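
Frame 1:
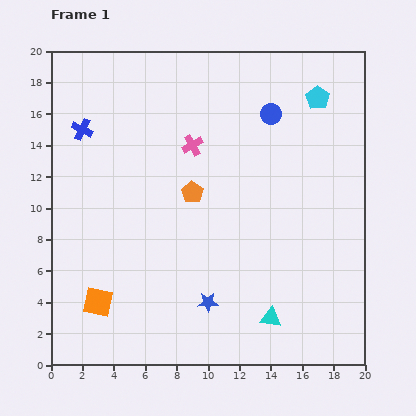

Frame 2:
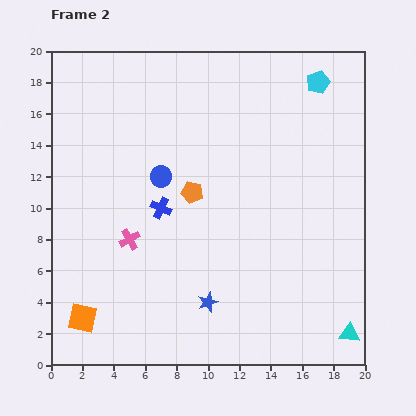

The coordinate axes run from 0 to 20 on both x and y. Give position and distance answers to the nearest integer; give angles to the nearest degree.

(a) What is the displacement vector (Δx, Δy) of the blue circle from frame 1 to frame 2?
(-7, -4)

The blue circle was at (14, 16) in frame 1 and (7, 12) in frame 2.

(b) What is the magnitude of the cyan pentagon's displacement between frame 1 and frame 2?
1

The cyan pentagon moved from (17, 17) to (17, 18), a distance of √(0² + 1²) ≈ 1.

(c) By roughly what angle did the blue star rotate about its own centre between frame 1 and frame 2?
18° counter-clockwise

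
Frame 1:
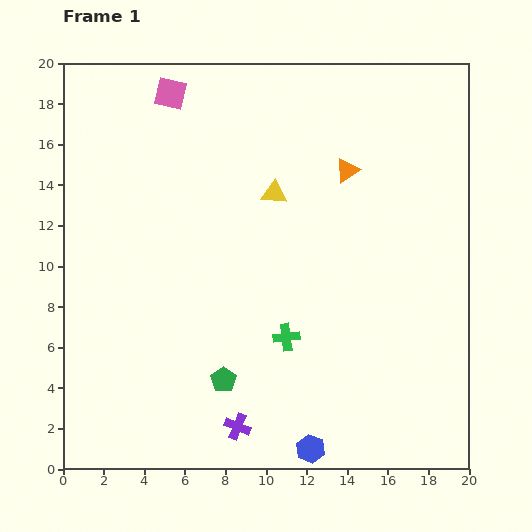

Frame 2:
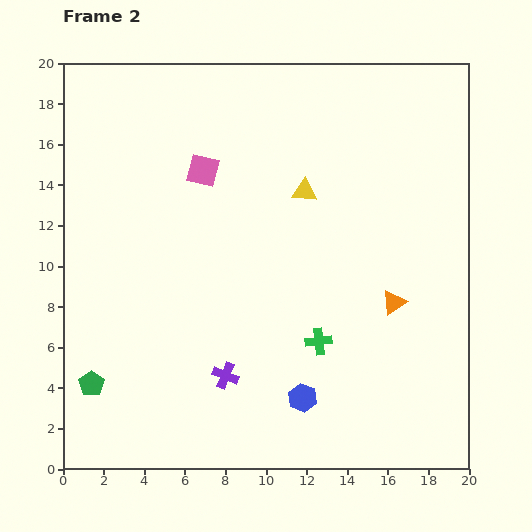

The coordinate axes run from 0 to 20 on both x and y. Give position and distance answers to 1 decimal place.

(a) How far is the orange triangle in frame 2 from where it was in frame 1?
6.9

The orange triangle moved from (14.0, 14.7) to (16.3, 8.2), a distance of √(2.3² + 6.5²) ≈ 6.9.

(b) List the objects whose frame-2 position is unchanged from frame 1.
none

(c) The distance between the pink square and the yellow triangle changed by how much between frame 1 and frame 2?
-2.0

Distance in frame 1: 7.1. Distance in frame 2: 5.1.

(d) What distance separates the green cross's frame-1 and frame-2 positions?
1.6

The green cross moved from (11.0, 6.5) to (12.6, 6.3), a distance of √(1.6² + 0.2²) ≈ 1.6.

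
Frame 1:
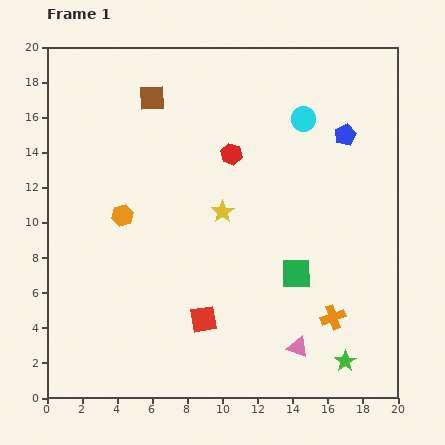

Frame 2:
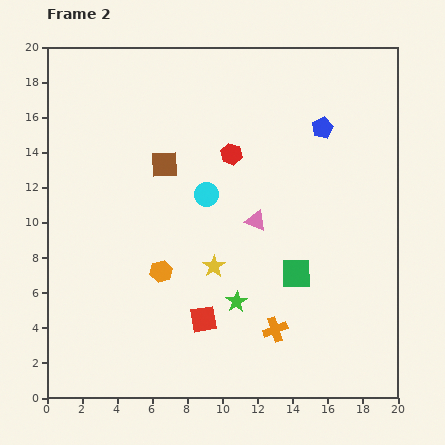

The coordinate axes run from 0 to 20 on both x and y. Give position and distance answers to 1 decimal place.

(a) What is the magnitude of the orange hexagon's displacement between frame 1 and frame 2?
3.9

The orange hexagon moved from (4.3, 10.4) to (6.5, 7.2), a distance of √(2.2² + 3.2²) ≈ 3.9.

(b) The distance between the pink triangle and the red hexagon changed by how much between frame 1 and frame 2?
-7.6

Distance in frame 1: 11.6. Distance in frame 2: 4.0.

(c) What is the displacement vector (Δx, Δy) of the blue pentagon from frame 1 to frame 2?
(-1.3, 0.4)

The blue pentagon was at (17.0, 15.0) in frame 1 and (15.7, 15.4) in frame 2.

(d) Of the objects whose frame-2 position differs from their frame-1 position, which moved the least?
the blue pentagon

(moved 1.4)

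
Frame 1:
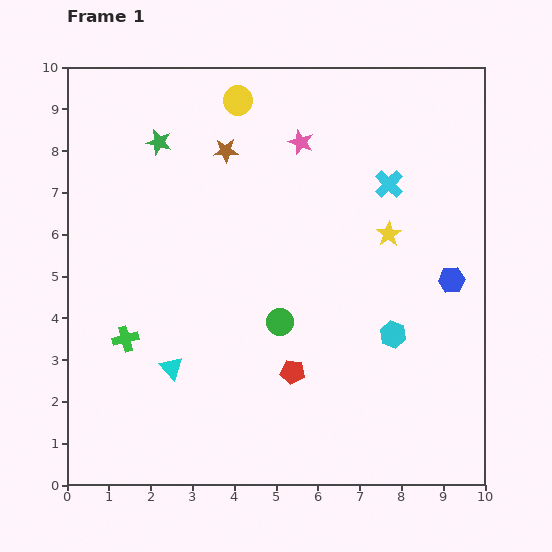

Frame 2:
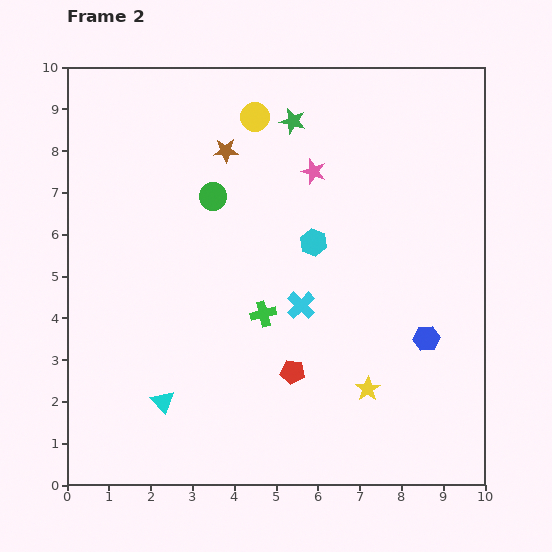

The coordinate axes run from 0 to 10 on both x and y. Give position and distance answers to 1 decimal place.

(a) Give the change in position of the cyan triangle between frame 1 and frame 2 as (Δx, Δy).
(-0.2, -0.8)

The cyan triangle was at (2.5, 2.8) in frame 1 and (2.3, 2.0) in frame 2.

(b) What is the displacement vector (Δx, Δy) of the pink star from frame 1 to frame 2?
(0.3, -0.7)

The pink star was at (5.6, 8.2) in frame 1 and (5.9, 7.5) in frame 2.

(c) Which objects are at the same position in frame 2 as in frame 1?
the brown star, the red pentagon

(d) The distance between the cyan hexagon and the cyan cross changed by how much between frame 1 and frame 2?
-2.1

Distance in frame 1: 3.6. Distance in frame 2: 1.5.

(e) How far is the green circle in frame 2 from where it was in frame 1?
3.4

The green circle moved from (5.1, 3.9) to (3.5, 6.9), a distance of √(1.6² + 3.0²) ≈ 3.4.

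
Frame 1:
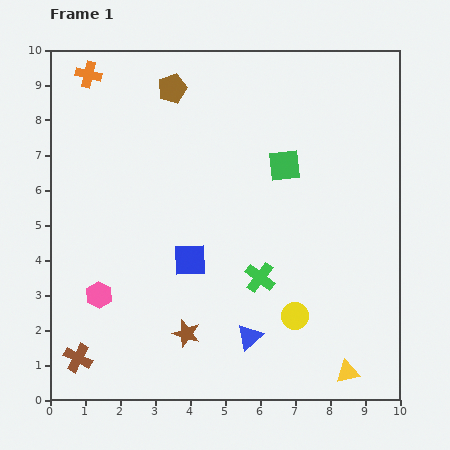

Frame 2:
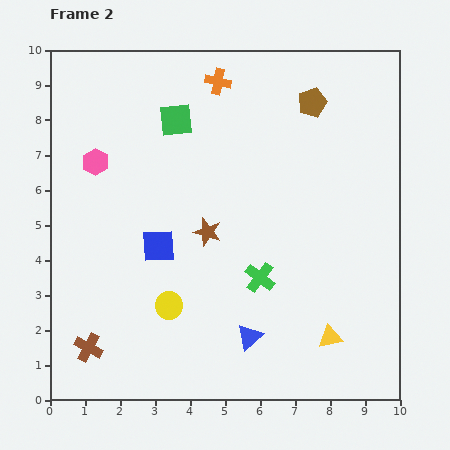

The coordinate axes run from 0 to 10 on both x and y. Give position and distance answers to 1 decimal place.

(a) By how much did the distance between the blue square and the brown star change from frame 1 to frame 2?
-0.6

Distance in frame 1: 2.1. Distance in frame 2: 1.5.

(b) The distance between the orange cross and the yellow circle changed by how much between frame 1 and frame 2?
-2.5

Distance in frame 1: 9.1. Distance in frame 2: 6.6.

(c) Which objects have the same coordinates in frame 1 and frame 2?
the blue triangle, the green cross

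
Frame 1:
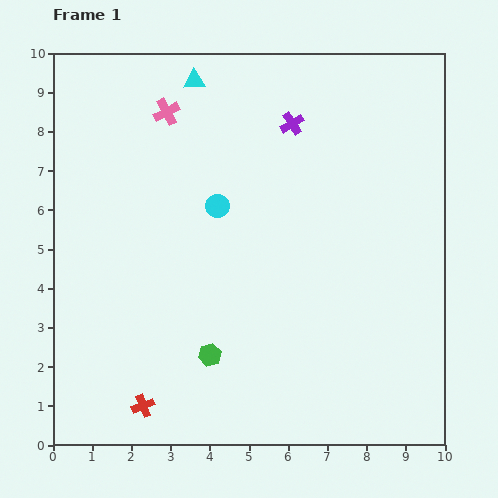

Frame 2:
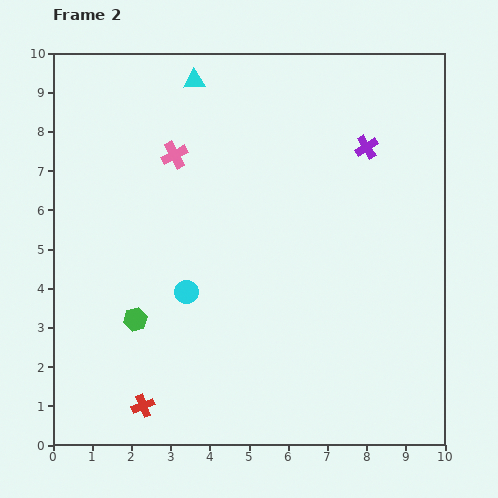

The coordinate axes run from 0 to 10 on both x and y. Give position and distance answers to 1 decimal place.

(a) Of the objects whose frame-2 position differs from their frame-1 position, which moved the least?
the pink cross

(moved 1.1)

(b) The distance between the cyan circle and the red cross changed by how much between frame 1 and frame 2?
-2.3

Distance in frame 1: 5.4. Distance in frame 2: 3.1.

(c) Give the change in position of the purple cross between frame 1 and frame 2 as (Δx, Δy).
(1.9, -0.6)

The purple cross was at (6.1, 8.2) in frame 1 and (8.0, 7.6) in frame 2.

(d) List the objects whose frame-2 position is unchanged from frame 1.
the red cross, the cyan triangle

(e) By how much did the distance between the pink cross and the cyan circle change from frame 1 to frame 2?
+0.8

Distance in frame 1: 2.7. Distance in frame 2: 3.5.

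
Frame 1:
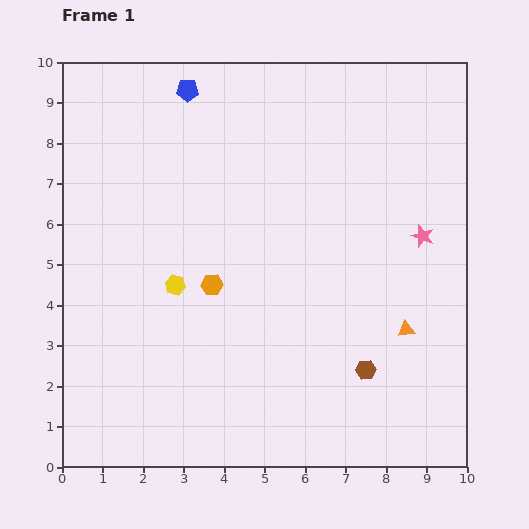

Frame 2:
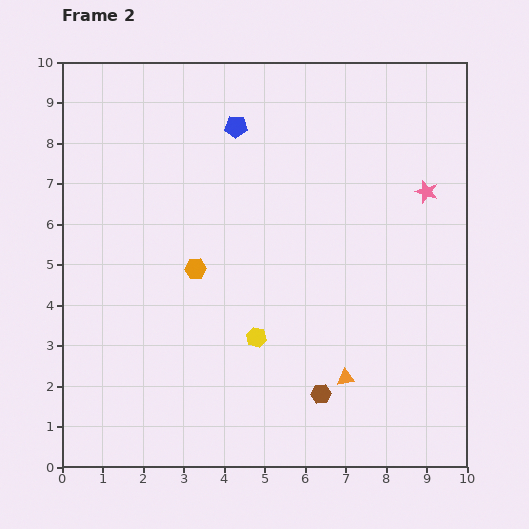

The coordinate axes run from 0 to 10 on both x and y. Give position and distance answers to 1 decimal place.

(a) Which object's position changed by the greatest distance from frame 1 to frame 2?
the yellow hexagon

(moved 2.4; next 1.9)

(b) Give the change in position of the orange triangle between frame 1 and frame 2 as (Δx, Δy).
(-1.5, -1.2)

The orange triangle was at (8.5, 3.4) in frame 1 and (7.0, 2.2) in frame 2.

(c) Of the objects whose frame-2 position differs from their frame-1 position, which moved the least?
the orange hexagon

(moved 0.6)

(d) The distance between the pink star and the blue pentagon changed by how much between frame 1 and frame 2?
-1.8

Distance in frame 1: 6.8. Distance in frame 2: 5.0.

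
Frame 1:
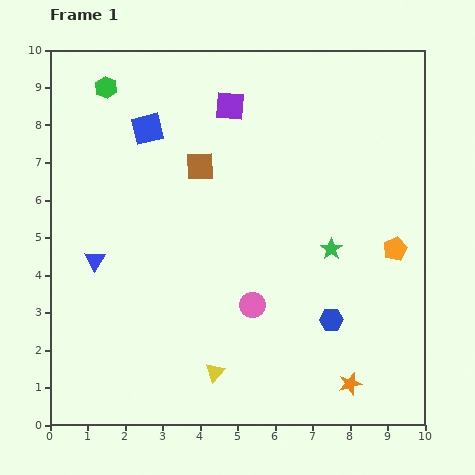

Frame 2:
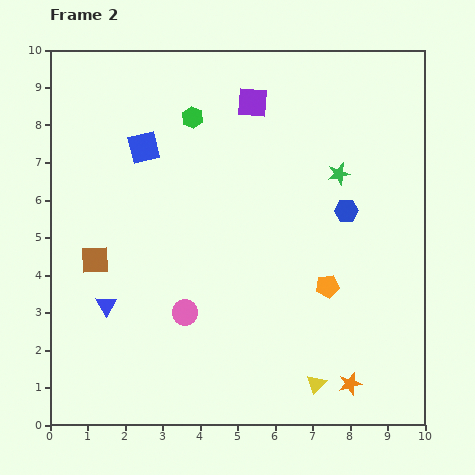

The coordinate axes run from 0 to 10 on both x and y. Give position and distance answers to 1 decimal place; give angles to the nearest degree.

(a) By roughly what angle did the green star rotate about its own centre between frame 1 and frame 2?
22° clockwise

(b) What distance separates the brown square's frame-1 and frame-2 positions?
3.8

The brown square moved from (4.0, 6.9) to (1.2, 4.4), a distance of √(2.8² + 2.5²) ≈ 3.8.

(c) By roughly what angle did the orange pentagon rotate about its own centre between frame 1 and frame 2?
16° clockwise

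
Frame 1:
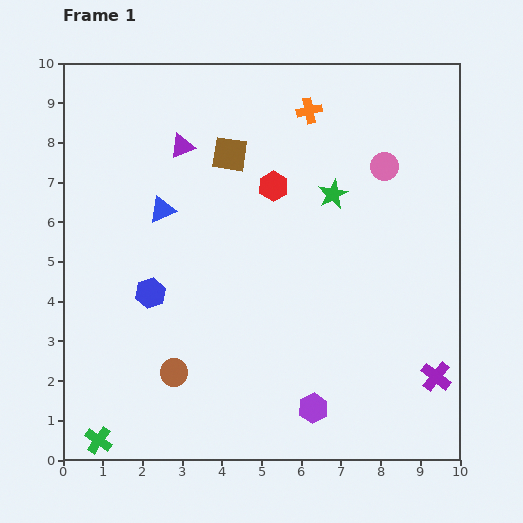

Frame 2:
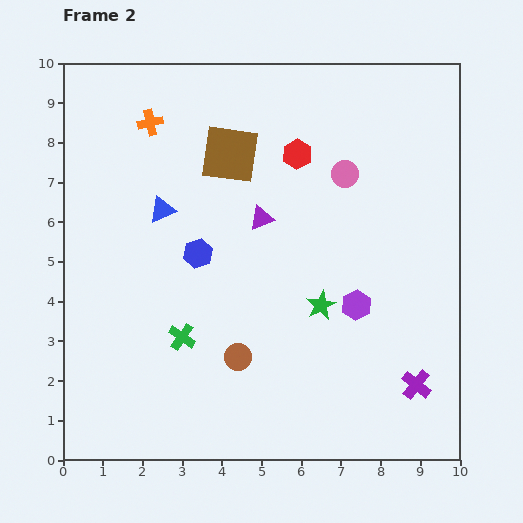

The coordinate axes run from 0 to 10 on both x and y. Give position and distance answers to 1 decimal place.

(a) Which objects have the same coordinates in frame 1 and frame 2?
the blue triangle, the brown square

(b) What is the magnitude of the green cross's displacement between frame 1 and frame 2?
3.3

The green cross moved from (0.9, 0.5) to (3.0, 3.1), a distance of √(2.1² + 2.6²) ≈ 3.3.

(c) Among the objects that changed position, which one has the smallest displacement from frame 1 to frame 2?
the purple cross

(moved 0.5)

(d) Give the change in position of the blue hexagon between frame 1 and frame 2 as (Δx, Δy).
(1.2, 1.0)

The blue hexagon was at (2.2, 4.2) in frame 1 and (3.4, 5.2) in frame 2.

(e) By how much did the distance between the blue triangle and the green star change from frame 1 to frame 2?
+0.4

Distance in frame 1: 4.3. Distance in frame 2: 4.7.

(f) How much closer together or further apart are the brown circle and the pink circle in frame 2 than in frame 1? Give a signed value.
-2.1

Distance in frame 1: 7.4. Distance in frame 2: 5.3.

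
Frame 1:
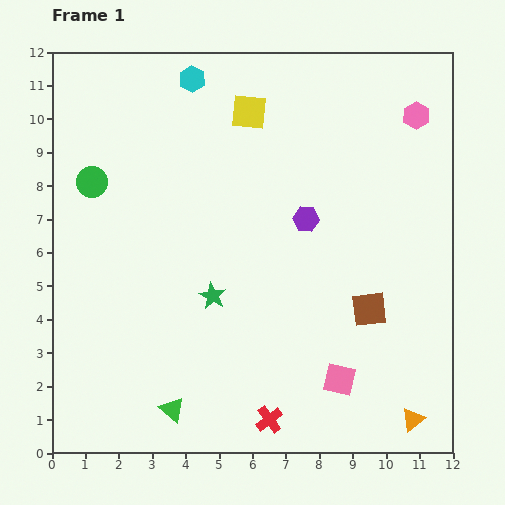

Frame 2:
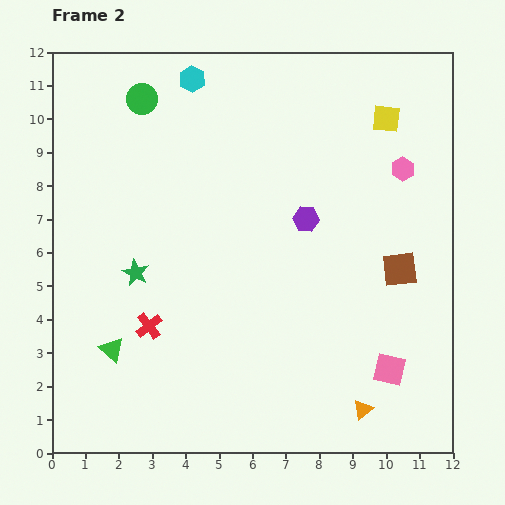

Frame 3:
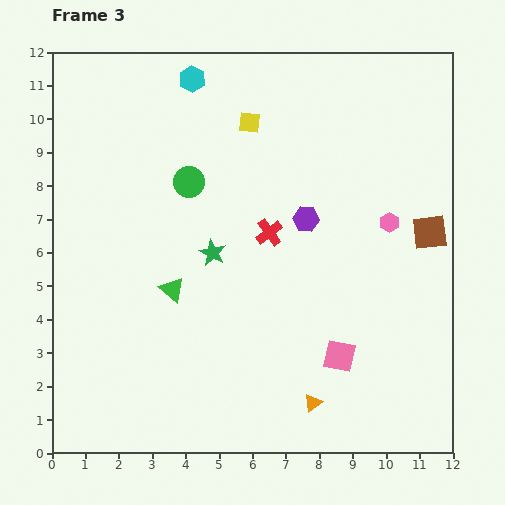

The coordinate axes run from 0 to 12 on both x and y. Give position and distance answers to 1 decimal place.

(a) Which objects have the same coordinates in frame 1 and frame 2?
the purple hexagon, the cyan hexagon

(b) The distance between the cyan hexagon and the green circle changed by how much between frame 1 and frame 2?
-2.7

Distance in frame 1: 4.3. Distance in frame 2: 1.6.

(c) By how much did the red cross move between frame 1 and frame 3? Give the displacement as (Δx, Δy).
(0.0, 5.6)

The red cross was at (6.5, 1.0) in frame 1 and (6.5, 6.6) in frame 3.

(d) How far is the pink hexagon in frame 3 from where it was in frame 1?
3.3

The pink hexagon moved from (10.9, 10.1) to (10.1, 6.9), a distance of √(0.8² + 3.2²) ≈ 3.3.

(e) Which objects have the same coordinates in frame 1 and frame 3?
the purple hexagon, the cyan hexagon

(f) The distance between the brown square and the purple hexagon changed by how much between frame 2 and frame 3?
+0.5

Distance in frame 2: 3.2. Distance in frame 3: 3.7.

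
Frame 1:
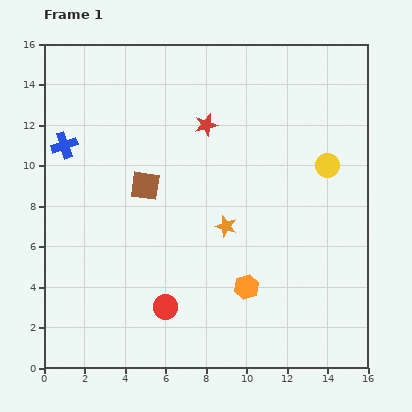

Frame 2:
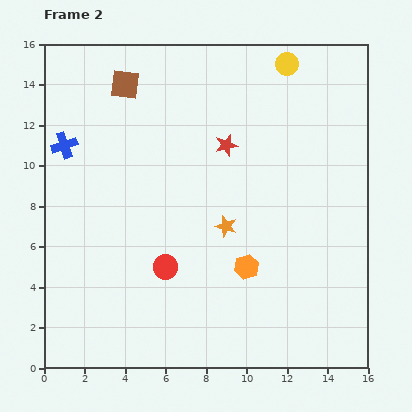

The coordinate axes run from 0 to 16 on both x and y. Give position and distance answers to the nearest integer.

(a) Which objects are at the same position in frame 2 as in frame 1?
the orange star, the blue cross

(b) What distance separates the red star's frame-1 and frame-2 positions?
1

The red star moved from (8, 12) to (9, 11), a distance of √(1² + 1²) ≈ 1.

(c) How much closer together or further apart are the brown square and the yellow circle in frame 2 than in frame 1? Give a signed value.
-1

Distance in frame 1: 9. Distance in frame 2: 8.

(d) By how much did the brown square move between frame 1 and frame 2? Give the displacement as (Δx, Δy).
(-1, 5)

The brown square was at (5, 9) in frame 1 and (4, 14) in frame 2.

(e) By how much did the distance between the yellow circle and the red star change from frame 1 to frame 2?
-1

Distance in frame 1: 6. Distance in frame 2: 5.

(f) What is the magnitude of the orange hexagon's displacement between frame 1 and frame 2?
1

The orange hexagon moved from (10, 4) to (10, 5), a distance of √(0² + 1²) ≈ 1.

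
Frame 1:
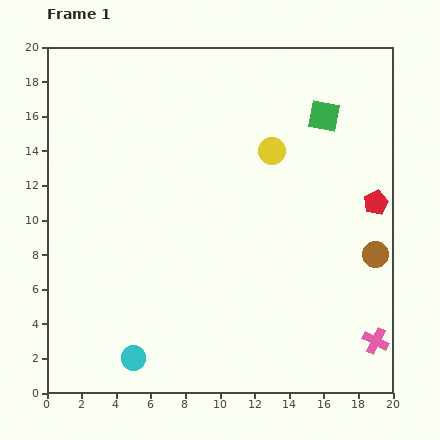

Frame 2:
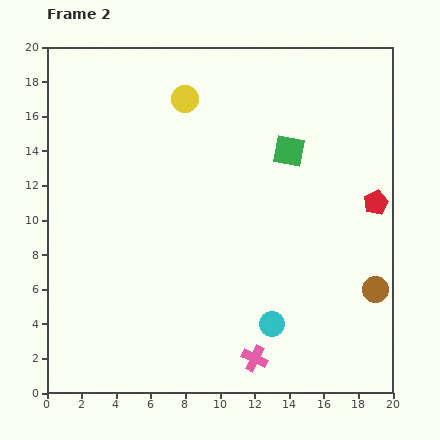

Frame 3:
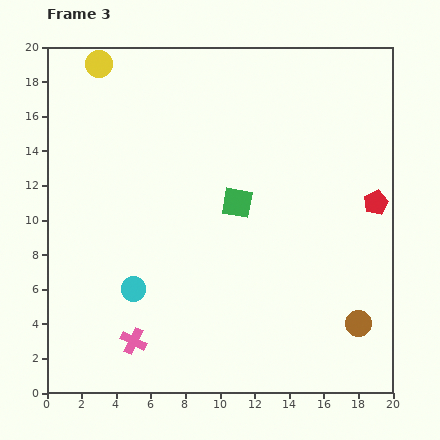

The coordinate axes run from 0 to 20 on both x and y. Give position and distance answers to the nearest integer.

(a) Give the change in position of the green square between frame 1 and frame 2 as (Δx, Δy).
(-2, -2)

The green square was at (16, 16) in frame 1 and (14, 14) in frame 2.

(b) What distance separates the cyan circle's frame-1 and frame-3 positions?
4

The cyan circle moved from (5, 2) to (5, 6), a distance of √(0² + 4²) ≈ 4.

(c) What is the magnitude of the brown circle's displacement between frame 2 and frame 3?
2

The brown circle moved from (19, 6) to (18, 4), a distance of √(1² + 2²) ≈ 2.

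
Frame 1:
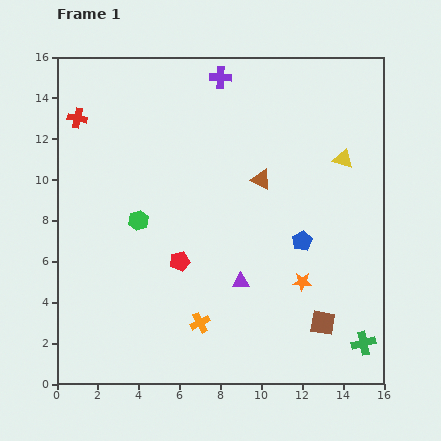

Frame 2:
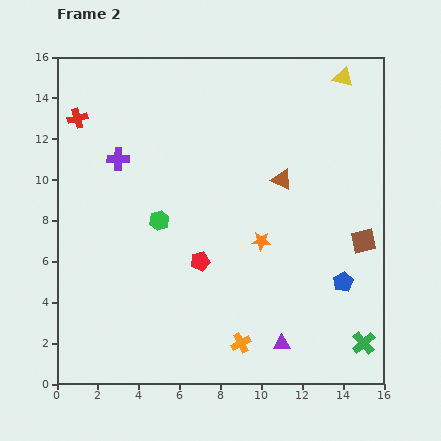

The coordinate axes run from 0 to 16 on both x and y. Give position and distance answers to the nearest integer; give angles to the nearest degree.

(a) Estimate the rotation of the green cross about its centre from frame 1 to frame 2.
27° counter-clockwise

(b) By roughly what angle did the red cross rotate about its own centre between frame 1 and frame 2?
26° counter-clockwise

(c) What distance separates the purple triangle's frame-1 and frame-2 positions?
4

The purple triangle moved from (9, 5) to (11, 2), a distance of √(2² + 3²) ≈ 4.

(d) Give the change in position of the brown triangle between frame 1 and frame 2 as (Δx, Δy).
(1, 0)

The brown triangle was at (10, 10) in frame 1 and (11, 10) in frame 2.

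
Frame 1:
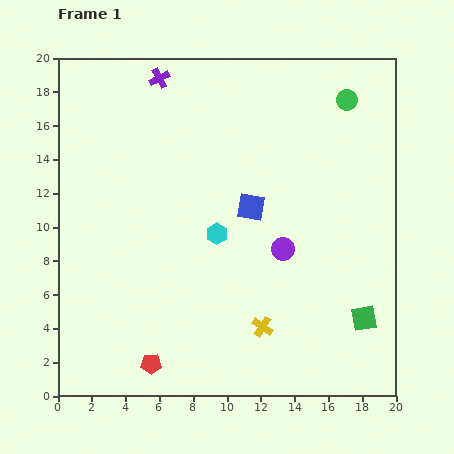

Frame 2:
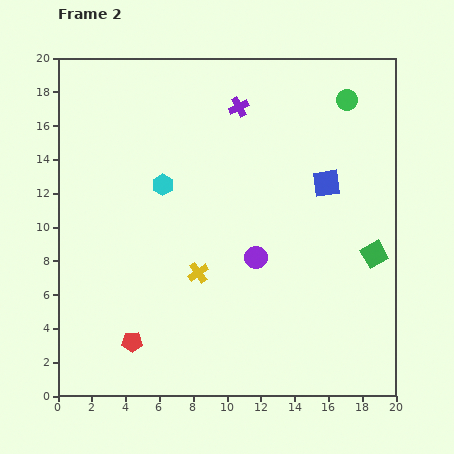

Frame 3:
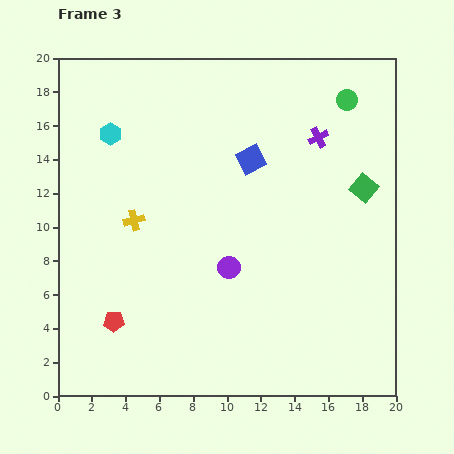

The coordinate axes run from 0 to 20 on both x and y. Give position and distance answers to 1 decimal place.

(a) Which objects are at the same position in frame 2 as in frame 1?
the green circle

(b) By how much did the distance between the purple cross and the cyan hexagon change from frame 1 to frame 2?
-3.4

Distance in frame 1: 9.8. Distance in frame 2: 6.4.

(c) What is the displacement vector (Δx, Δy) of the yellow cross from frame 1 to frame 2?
(-3.8, 3.2)

The yellow cross was at (12.1, 4.1) in frame 1 and (8.3, 7.3) in frame 2.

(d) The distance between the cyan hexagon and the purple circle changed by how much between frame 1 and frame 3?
+6.6

Distance in frame 1: 4.0. Distance in frame 3: 10.6.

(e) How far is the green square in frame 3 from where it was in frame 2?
3.9

The green square moved from (18.7, 8.4) to (18.1, 12.3), a distance of √(0.6² + 3.9²) ≈ 3.9.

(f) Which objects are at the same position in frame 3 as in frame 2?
the green circle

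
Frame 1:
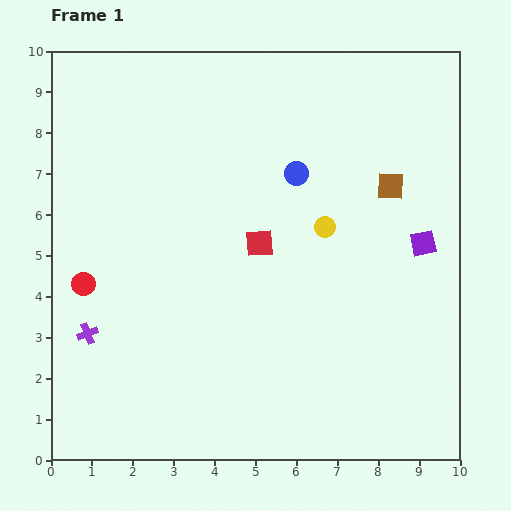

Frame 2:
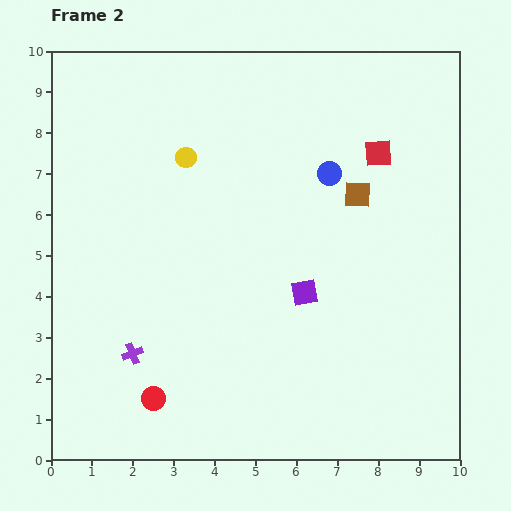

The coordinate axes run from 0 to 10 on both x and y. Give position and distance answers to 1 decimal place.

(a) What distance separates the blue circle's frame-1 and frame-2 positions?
0.8

The blue circle moved from (6.0, 7.0) to (6.8, 7.0), a distance of √(0.8² + 0.0²) ≈ 0.8.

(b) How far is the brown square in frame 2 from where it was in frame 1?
0.8

The brown square moved from (8.3, 6.7) to (7.5, 6.5), a distance of √(0.8² + 0.2²) ≈ 0.8.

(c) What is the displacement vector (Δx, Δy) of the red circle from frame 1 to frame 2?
(1.7, -2.8)

The red circle was at (0.8, 4.3) in frame 1 and (2.5, 1.5) in frame 2.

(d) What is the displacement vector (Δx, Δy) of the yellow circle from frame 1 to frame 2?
(-3.4, 1.7)

The yellow circle was at (6.7, 5.7) in frame 1 and (3.3, 7.4) in frame 2.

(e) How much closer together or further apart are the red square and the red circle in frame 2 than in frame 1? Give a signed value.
+3.7

Distance in frame 1: 4.4. Distance in frame 2: 8.1.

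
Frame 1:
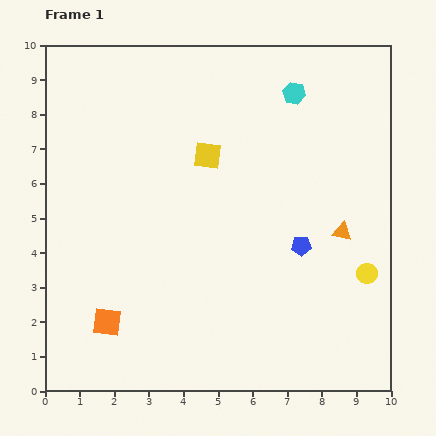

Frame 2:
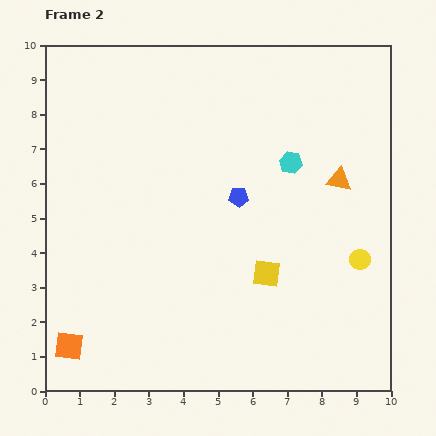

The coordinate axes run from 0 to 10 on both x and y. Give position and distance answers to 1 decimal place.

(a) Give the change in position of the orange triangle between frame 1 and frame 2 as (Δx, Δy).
(-0.1, 1.5)

The orange triangle was at (8.6, 4.6) in frame 1 and (8.5, 6.1) in frame 2.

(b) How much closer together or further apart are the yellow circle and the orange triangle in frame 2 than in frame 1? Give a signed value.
+1.0

Distance in frame 1: 1.4. Distance in frame 2: 2.4.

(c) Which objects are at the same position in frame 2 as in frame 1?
none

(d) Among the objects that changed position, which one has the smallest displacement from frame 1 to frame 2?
the yellow circle

(moved 0.4)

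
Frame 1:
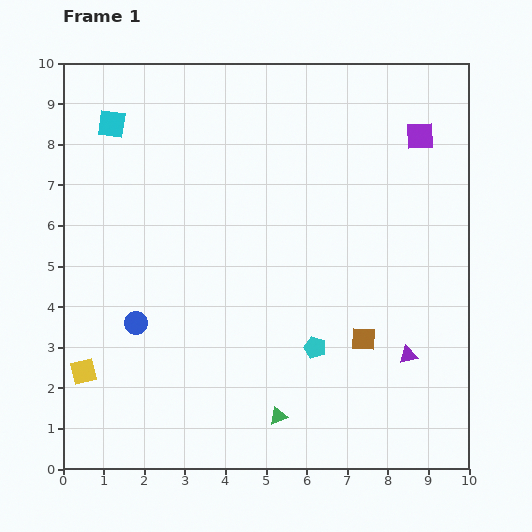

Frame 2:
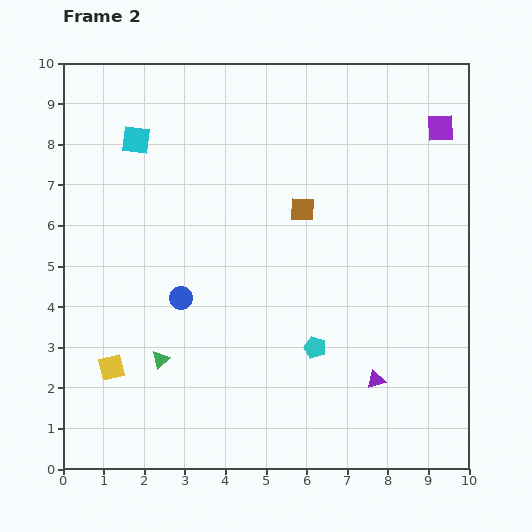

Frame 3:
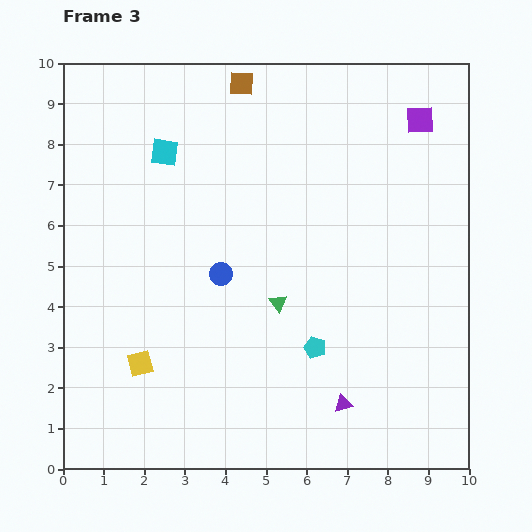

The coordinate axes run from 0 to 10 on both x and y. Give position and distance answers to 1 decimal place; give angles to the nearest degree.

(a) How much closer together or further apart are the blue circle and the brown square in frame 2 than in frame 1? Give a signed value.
-1.9

Distance in frame 1: 5.6. Distance in frame 2: 3.7.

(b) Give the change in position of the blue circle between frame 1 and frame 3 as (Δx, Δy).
(2.1, 1.2)

The blue circle was at (1.8, 3.6) in frame 1 and (3.9, 4.8) in frame 3.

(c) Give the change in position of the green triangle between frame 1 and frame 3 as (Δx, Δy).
(0.0, 2.8)

The green triangle was at (5.3, 1.3) in frame 1 and (5.3, 4.1) in frame 3.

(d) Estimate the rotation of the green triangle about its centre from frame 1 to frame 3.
44° counter-clockwise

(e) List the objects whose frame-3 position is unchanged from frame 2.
the cyan pentagon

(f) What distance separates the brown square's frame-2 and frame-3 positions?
3.4

The brown square moved from (5.9, 6.4) to (4.4, 9.5), a distance of √(1.5² + 3.1²) ≈ 3.4.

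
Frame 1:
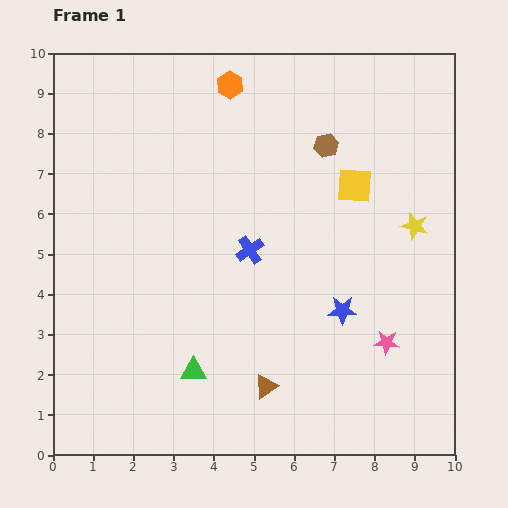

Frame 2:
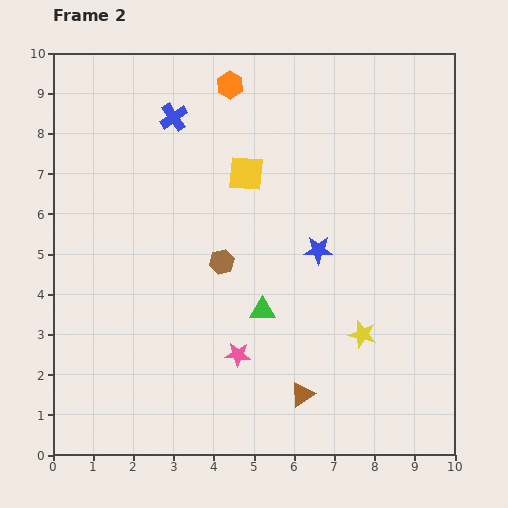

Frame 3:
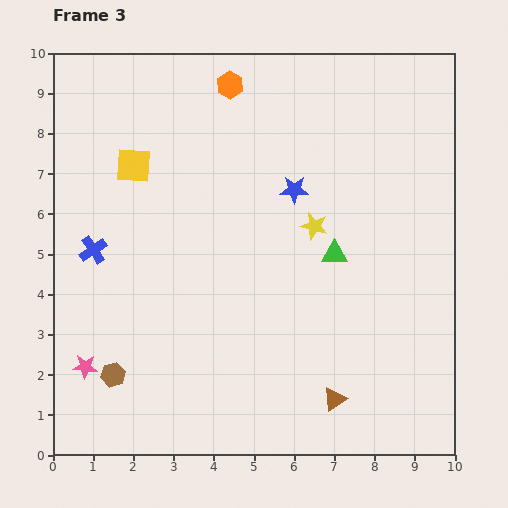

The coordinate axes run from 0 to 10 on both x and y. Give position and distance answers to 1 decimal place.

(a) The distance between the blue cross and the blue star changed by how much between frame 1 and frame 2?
+2.2

Distance in frame 1: 2.7. Distance in frame 2: 4.9.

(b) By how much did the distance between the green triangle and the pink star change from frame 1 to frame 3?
+1.9

Distance in frame 1: 4.9. Distance in frame 3: 6.8.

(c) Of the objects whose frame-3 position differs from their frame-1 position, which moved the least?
the brown triangle

(moved 1.7)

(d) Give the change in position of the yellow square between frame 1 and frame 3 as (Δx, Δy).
(-5.5, 0.5)

The yellow square was at (7.5, 6.7) in frame 1 and (2.0, 7.2) in frame 3.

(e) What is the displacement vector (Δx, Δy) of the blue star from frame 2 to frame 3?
(-0.6, 1.5)

The blue star was at (6.6, 5.1) in frame 2 and (6.0, 6.6) in frame 3.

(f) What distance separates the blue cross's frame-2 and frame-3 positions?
3.9

The blue cross moved from (3.0, 8.4) to (1.0, 5.1), a distance of √(2.0² + 3.3²) ≈ 3.9.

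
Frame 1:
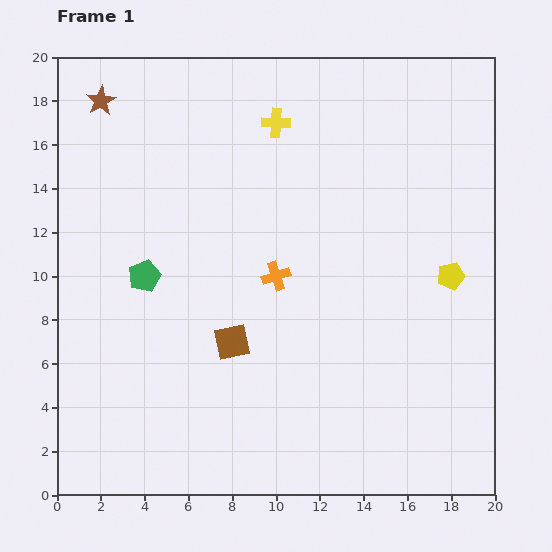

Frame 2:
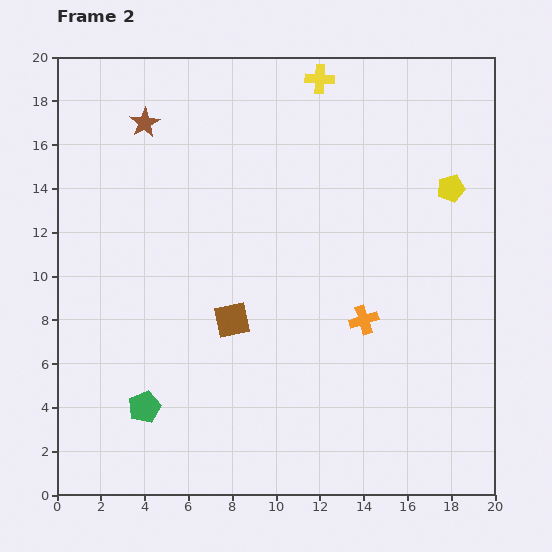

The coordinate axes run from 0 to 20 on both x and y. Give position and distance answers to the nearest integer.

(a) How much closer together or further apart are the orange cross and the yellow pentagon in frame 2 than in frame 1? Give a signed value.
-1

Distance in frame 1: 8. Distance in frame 2: 7.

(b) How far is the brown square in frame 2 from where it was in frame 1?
1

The brown square moved from (8, 7) to (8, 8), a distance of √(0² + 1²) ≈ 1.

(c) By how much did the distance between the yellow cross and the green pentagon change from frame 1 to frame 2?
+8

Distance in frame 1: 9. Distance in frame 2: 17.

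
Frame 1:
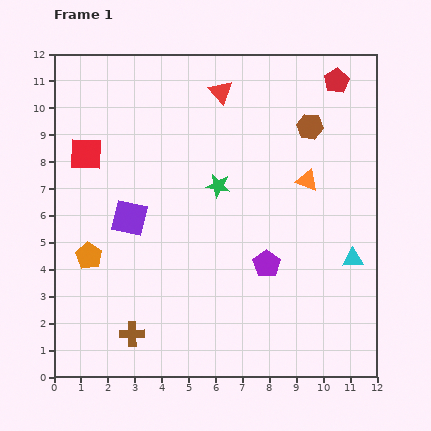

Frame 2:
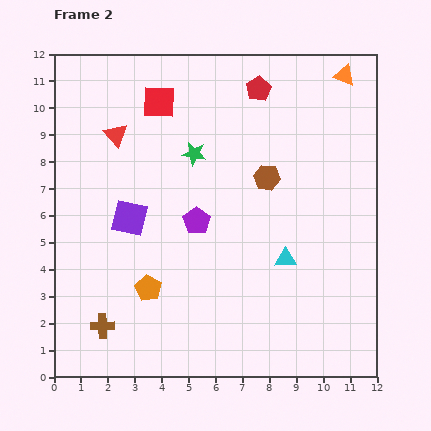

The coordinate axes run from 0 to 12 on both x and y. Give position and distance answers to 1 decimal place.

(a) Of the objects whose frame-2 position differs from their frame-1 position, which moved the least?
the brown cross

(moved 1.1)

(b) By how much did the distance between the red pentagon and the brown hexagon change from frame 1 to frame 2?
+1.3

Distance in frame 1: 2.0. Distance in frame 2: 3.3.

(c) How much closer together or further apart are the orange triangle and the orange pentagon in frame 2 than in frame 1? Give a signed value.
+2.2

Distance in frame 1: 8.6. Distance in frame 2: 10.8.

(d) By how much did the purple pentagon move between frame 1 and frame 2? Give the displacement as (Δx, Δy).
(-2.6, 1.6)

The purple pentagon was at (7.9, 4.2) in frame 1 and (5.3, 5.8) in frame 2.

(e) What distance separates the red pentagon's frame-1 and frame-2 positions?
2.9

The red pentagon moved from (10.5, 11.0) to (7.6, 10.7), a distance of √(2.9² + 0.3²) ≈ 2.9.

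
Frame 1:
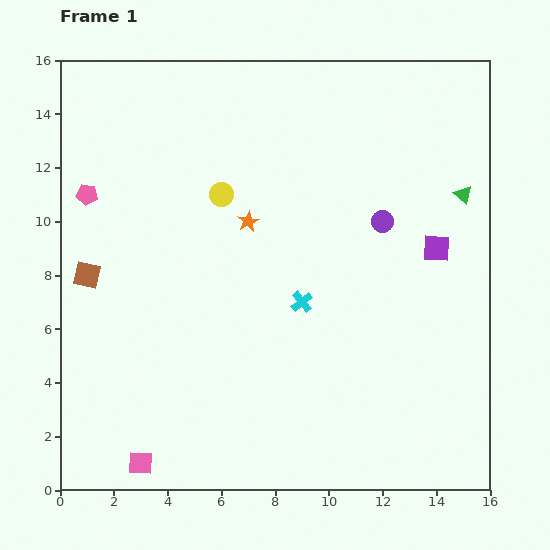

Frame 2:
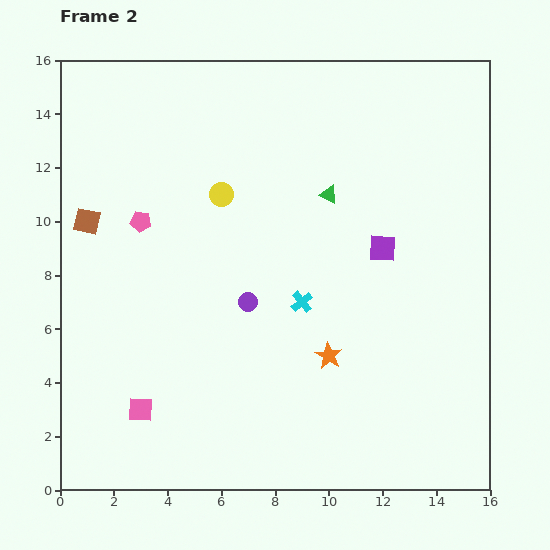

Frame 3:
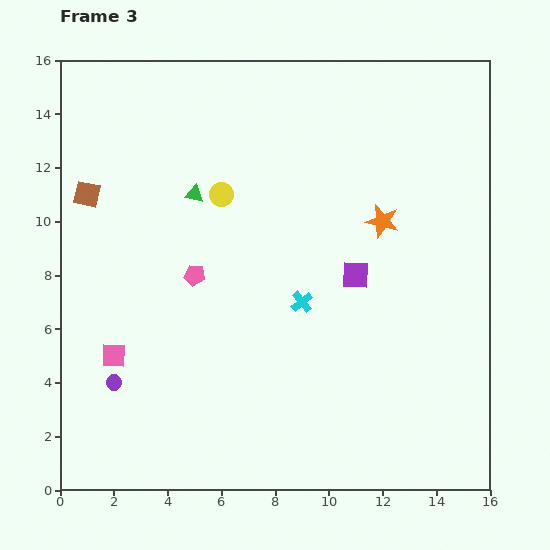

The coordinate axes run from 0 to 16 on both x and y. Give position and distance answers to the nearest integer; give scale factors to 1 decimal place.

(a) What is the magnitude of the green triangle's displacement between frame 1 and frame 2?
5

The green triangle moved from (15, 11) to (10, 11), a distance of √(5² + 0²) ≈ 5.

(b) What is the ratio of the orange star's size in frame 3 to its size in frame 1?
1.6×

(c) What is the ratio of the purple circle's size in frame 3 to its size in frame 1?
0.7×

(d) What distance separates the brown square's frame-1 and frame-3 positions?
3

The brown square moved from (1, 8) to (1, 11), a distance of √(0² + 3²) ≈ 3.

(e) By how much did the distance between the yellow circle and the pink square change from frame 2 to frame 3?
-2

Distance in frame 2: 9. Distance in frame 3: 7.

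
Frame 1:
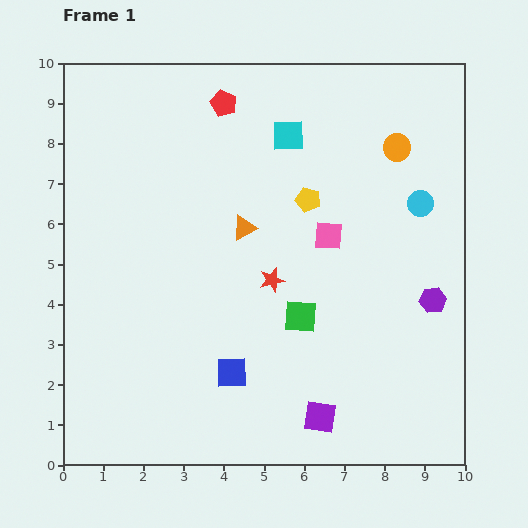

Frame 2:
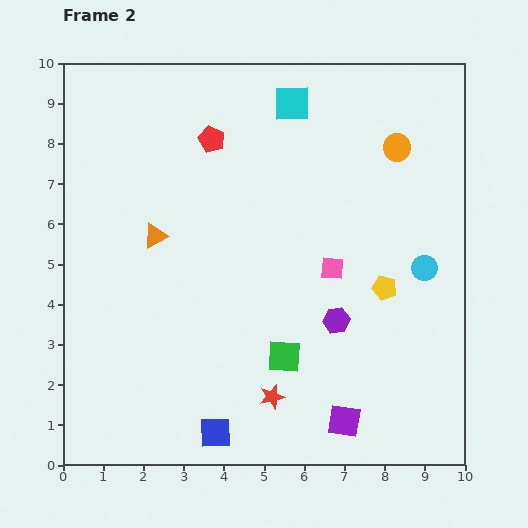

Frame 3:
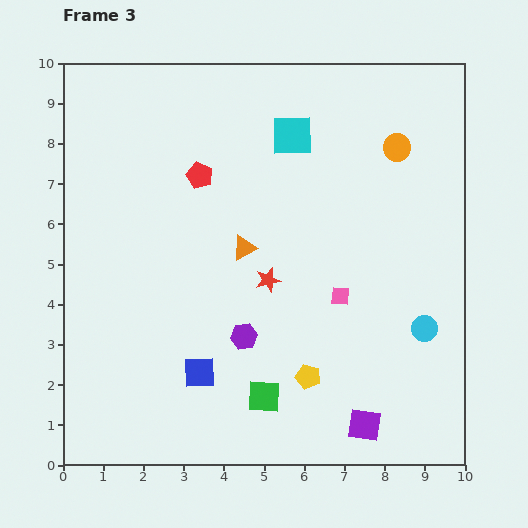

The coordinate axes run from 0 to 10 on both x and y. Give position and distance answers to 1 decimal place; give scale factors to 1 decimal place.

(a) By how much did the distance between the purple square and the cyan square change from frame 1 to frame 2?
+1.0

Distance in frame 1: 7.0. Distance in frame 2: 8.0.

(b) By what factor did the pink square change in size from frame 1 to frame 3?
0.6×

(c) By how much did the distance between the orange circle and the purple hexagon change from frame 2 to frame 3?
+1.4

Distance in frame 2: 4.6. Distance in frame 3: 6.0.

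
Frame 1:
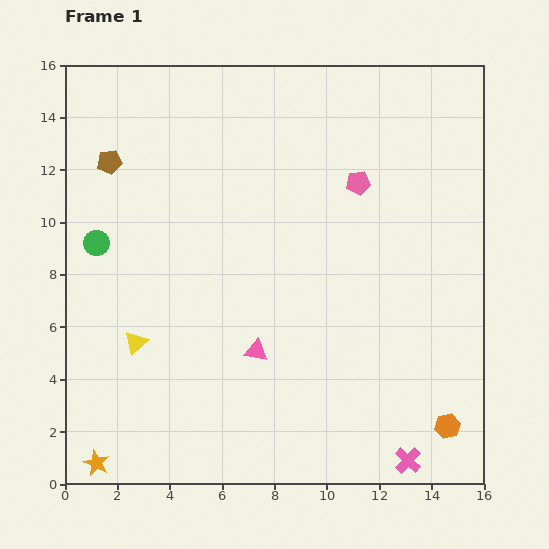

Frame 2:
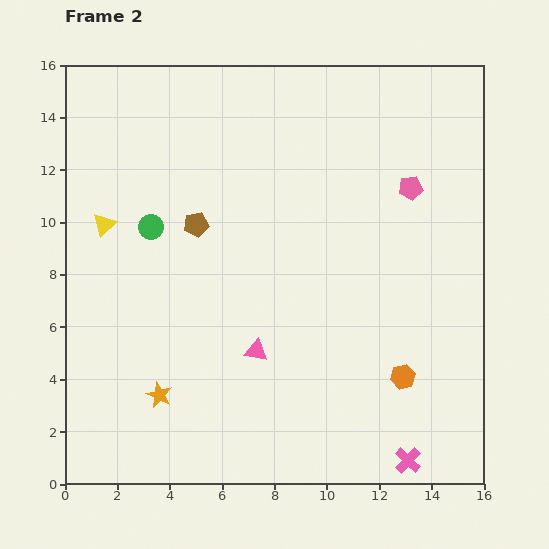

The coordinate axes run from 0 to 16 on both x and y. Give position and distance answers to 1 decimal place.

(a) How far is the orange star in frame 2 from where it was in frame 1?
3.5

The orange star moved from (1.2, 0.8) to (3.6, 3.4), a distance of √(2.4² + 2.6²) ≈ 3.5.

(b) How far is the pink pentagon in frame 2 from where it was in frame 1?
2.0

The pink pentagon moved from (11.2, 11.5) to (13.2, 11.3), a distance of √(2.0² + 0.2²) ≈ 2.0.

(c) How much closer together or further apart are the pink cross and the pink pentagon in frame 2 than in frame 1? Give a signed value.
-0.4

Distance in frame 1: 10.8. Distance in frame 2: 10.4.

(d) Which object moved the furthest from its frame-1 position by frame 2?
the yellow triangle

(moved 4.7; next 4.1)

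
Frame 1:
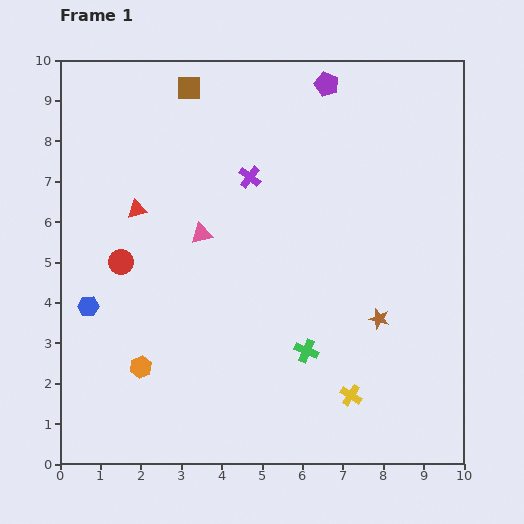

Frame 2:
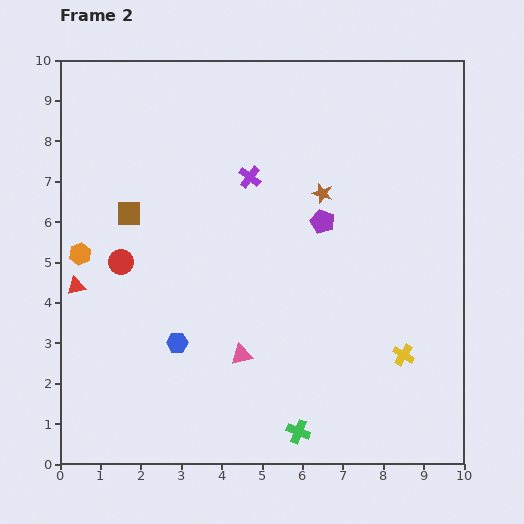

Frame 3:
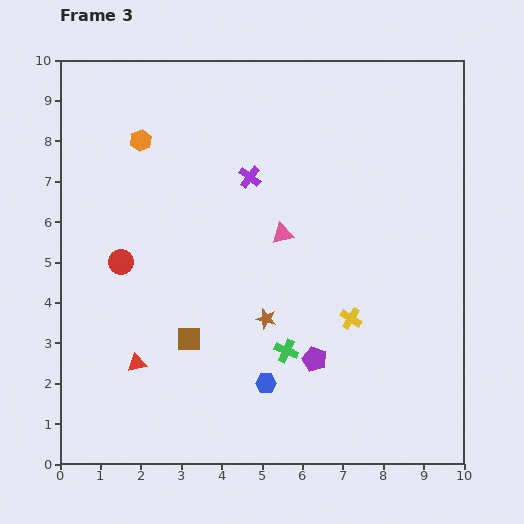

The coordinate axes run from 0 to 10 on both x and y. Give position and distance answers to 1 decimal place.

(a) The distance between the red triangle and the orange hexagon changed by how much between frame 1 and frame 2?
-3.1

Distance in frame 1: 3.9. Distance in frame 2: 0.8.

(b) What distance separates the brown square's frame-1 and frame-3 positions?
6.2

The brown square moved from (3.2, 9.3) to (3.2, 3.1), a distance of √(0.0² + 6.2²) ≈ 6.2.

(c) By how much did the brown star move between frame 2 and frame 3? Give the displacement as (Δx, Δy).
(-1.4, -3.1)

The brown star was at (6.5, 6.7) in frame 2 and (5.1, 3.6) in frame 3.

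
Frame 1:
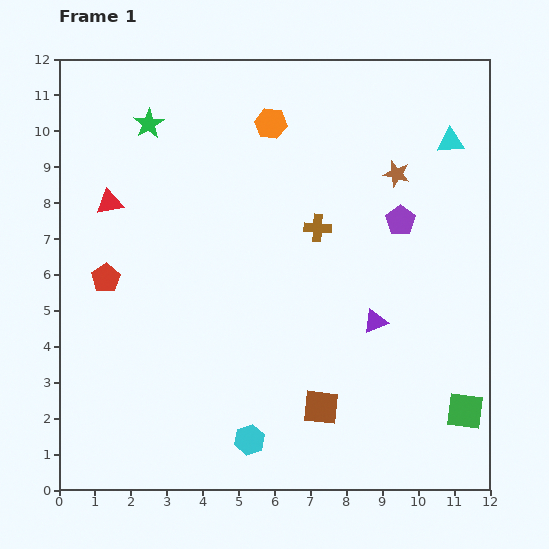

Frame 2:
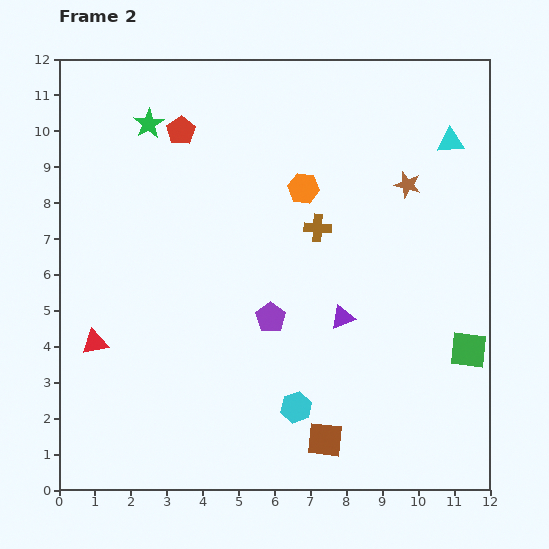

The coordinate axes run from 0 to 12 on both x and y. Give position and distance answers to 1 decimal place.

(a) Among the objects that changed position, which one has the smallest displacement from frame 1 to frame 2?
the brown star

(moved 0.4)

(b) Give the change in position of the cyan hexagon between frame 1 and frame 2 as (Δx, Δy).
(1.3, 0.9)

The cyan hexagon was at (5.3, 1.4) in frame 1 and (6.6, 2.3) in frame 2.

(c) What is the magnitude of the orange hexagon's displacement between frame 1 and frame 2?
2.0

The orange hexagon moved from (5.9, 10.2) to (6.8, 8.4), a distance of √(0.9² + 1.8²) ≈ 2.0.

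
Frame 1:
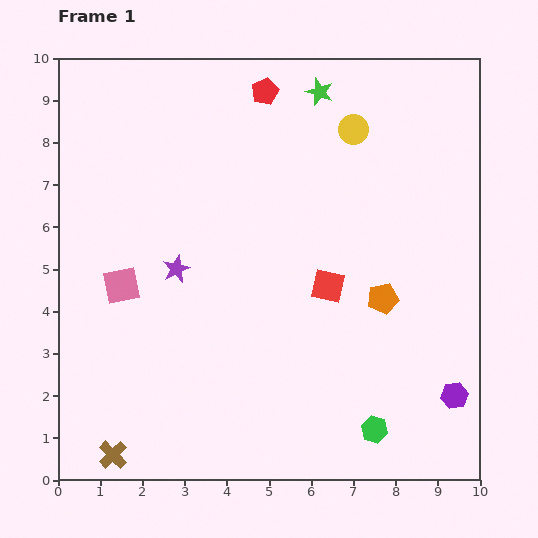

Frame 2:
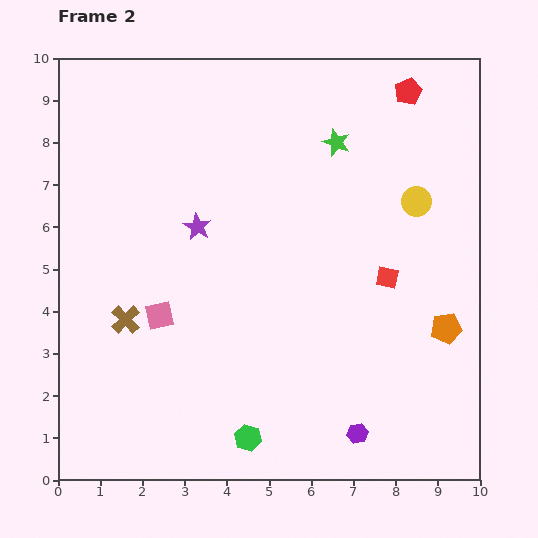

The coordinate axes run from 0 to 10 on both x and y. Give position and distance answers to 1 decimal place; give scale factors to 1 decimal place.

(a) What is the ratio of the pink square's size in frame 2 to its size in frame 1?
0.8×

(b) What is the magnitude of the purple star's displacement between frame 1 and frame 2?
1.1

The purple star moved from (2.8, 5.0) to (3.3, 6.0), a distance of √(0.5² + 1.0²) ≈ 1.1.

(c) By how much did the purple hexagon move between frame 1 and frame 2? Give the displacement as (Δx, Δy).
(-2.3, -0.9)

The purple hexagon was at (9.4, 2.0) in frame 1 and (7.1, 1.1) in frame 2.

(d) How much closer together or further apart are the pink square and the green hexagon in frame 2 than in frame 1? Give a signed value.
-3.3

Distance in frame 1: 6.9. Distance in frame 2: 3.6.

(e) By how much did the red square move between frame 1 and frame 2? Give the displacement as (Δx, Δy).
(1.4, 0.2)

The red square was at (6.4, 4.6) in frame 1 and (7.8, 4.8) in frame 2.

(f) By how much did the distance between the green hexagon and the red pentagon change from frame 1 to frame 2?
+0.6

Distance in frame 1: 8.4. Distance in frame 2: 9.0.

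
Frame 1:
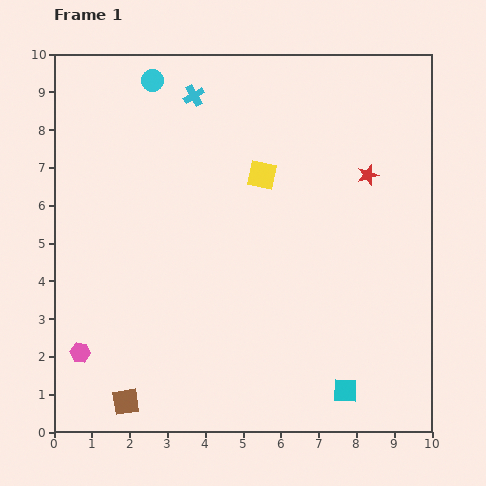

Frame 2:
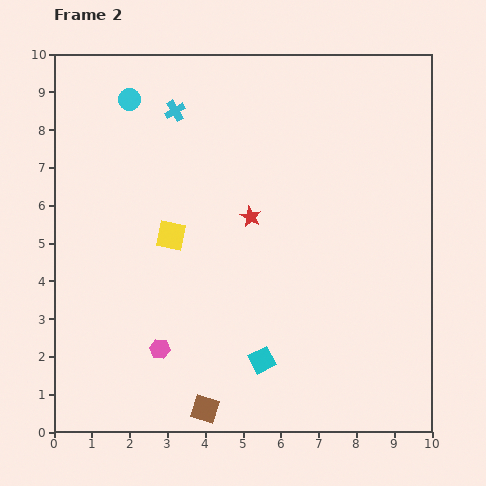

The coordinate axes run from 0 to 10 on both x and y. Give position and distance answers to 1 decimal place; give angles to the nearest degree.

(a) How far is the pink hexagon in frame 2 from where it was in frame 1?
2.1

The pink hexagon moved from (0.7, 2.1) to (2.8, 2.2), a distance of √(2.1² + 0.1²) ≈ 2.1.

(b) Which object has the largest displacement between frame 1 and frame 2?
the red star

(moved 3.3; next 2.9)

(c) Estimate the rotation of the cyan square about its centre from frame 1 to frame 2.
31° counter-clockwise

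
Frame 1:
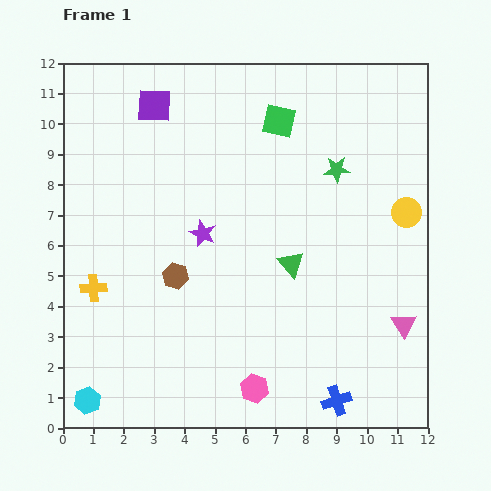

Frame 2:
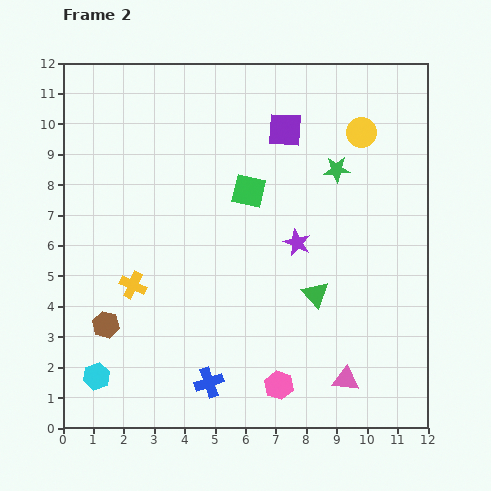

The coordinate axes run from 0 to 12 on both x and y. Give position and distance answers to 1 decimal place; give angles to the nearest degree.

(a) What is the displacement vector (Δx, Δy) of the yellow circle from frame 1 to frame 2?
(-1.5, 2.6)

The yellow circle was at (11.3, 7.1) in frame 1 and (9.8, 9.7) in frame 2.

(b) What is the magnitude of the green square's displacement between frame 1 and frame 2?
2.5

The green square moved from (7.1, 10.1) to (6.1, 7.8), a distance of √(1.0² + 2.3²) ≈ 2.5.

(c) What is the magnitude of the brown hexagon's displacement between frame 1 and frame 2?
2.8

The brown hexagon moved from (3.7, 5.0) to (1.4, 3.4), a distance of √(2.3² + 1.6²) ≈ 2.8.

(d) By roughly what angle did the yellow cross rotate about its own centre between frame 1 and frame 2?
28° clockwise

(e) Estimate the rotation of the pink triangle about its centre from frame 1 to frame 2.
51° counter-clockwise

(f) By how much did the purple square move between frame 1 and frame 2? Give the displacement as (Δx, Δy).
(4.3, -0.8)

The purple square was at (3.0, 10.6) in frame 1 and (7.3, 9.8) in frame 2.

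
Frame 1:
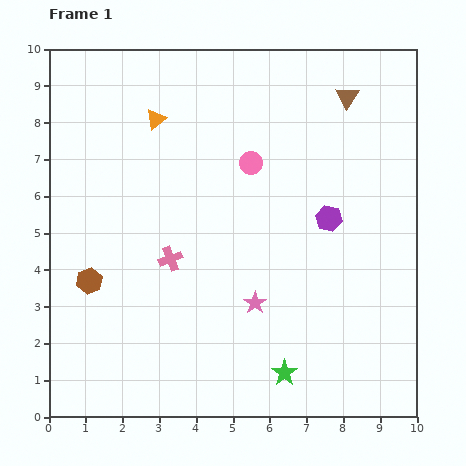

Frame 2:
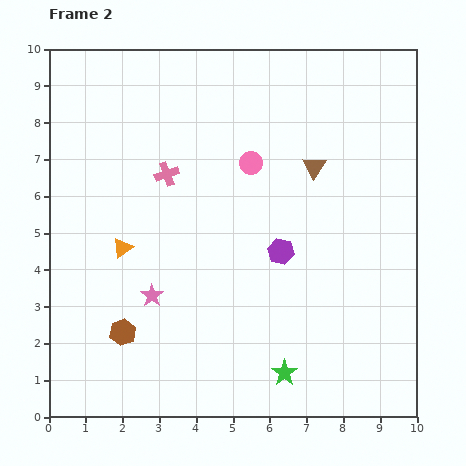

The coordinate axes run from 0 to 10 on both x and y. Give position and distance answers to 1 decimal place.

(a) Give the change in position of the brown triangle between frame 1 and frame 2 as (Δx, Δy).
(-0.9, -1.9)

The brown triangle was at (8.1, 8.7) in frame 1 and (7.2, 6.8) in frame 2.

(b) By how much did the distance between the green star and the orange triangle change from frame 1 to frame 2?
-2.1

Distance in frame 1: 7.7. Distance in frame 2: 5.6.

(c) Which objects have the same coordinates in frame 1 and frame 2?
the green star, the pink circle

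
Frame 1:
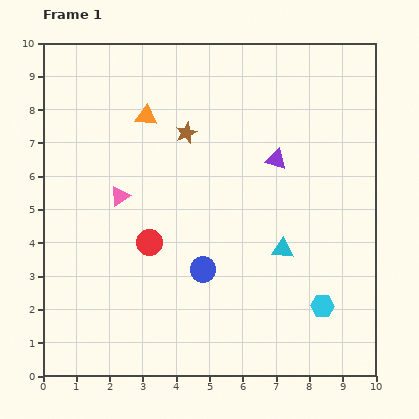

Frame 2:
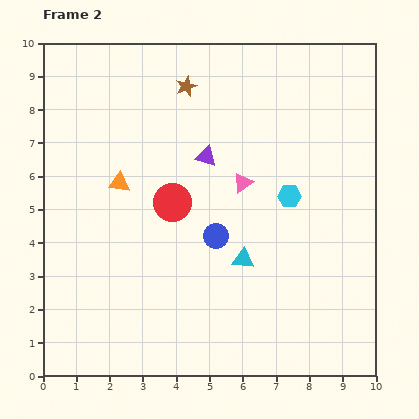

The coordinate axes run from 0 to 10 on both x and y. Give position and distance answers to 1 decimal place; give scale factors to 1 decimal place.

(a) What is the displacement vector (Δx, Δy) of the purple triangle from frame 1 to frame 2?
(-2.1, 0.1)

The purple triangle was at (7.0, 6.5) in frame 1 and (4.9, 6.6) in frame 2.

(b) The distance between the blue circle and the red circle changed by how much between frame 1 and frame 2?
-0.2

Distance in frame 1: 1.8. Distance in frame 2: 1.6.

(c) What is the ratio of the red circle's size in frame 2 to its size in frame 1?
1.5×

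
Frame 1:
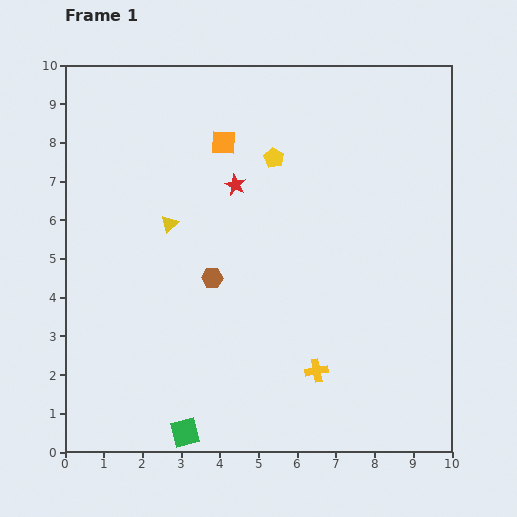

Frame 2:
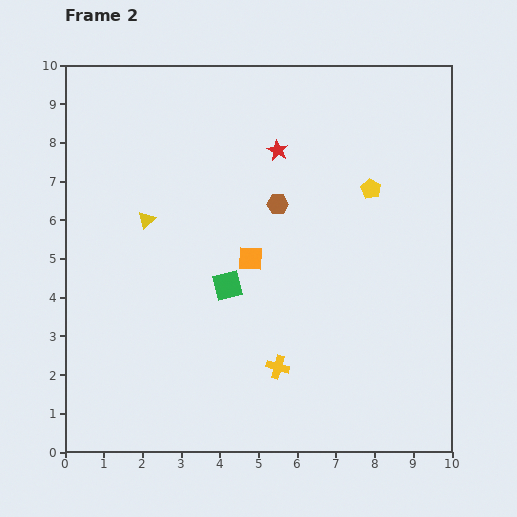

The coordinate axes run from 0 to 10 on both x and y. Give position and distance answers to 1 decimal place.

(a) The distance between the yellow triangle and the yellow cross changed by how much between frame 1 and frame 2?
-0.3

Distance in frame 1: 5.4. Distance in frame 2: 5.1.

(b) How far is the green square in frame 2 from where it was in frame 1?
4.0

The green square moved from (3.1, 0.5) to (4.2, 4.3), a distance of √(1.1² + 3.8²) ≈ 4.0.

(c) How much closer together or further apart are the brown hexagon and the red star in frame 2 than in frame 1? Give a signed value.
-1.1

Distance in frame 1: 2.5. Distance in frame 2: 1.4.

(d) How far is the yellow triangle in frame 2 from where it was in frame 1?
0.6

The yellow triangle moved from (2.7, 5.9) to (2.1, 6.0), a distance of √(0.6² + 0.1²) ≈ 0.6.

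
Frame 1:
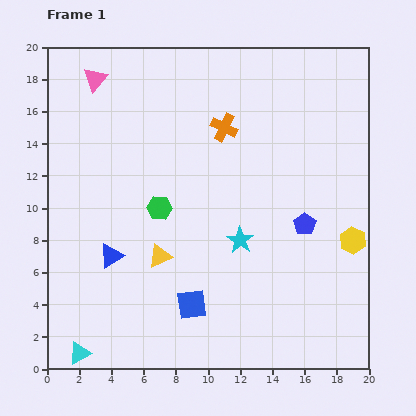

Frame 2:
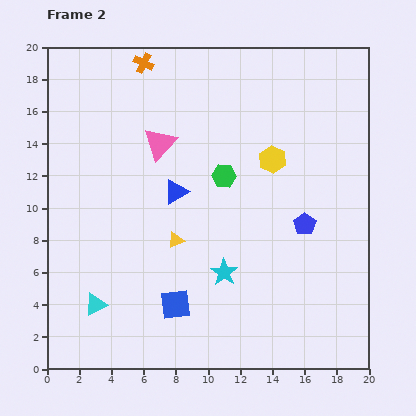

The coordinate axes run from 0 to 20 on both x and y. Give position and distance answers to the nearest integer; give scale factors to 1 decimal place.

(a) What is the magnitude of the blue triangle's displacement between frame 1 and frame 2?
6

The blue triangle moved from (4, 7) to (8, 11), a distance of √(4² + 4²) ≈ 6.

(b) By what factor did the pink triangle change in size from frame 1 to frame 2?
1.4×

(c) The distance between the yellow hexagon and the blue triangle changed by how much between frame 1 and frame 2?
-9

Distance in frame 1: 15. Distance in frame 2: 6.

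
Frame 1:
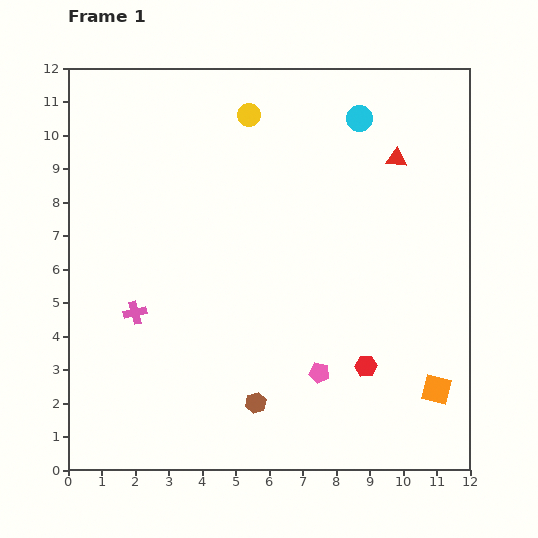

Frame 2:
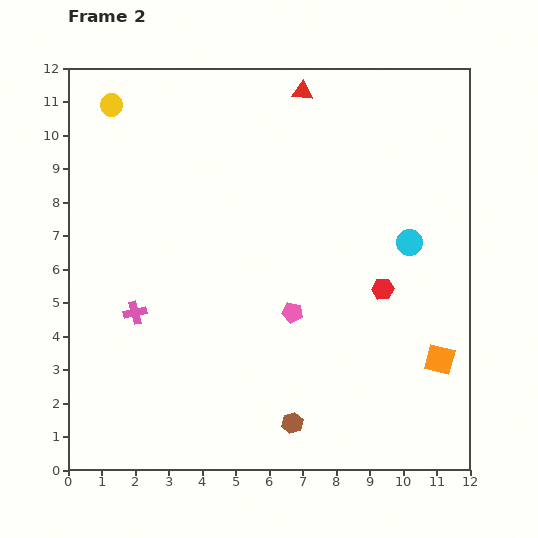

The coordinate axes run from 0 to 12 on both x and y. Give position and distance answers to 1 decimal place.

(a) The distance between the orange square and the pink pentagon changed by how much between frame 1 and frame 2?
+1.1

Distance in frame 1: 3.5. Distance in frame 2: 4.6.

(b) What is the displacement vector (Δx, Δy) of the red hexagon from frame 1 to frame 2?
(0.5, 2.3)

The red hexagon was at (8.9, 3.1) in frame 1 and (9.4, 5.4) in frame 2.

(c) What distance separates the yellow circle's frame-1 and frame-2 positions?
4.1

The yellow circle moved from (5.4, 10.6) to (1.3, 10.9), a distance of √(4.1² + 0.3²) ≈ 4.1.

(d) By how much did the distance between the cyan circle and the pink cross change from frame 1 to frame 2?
-0.4

Distance in frame 1: 8.9. Distance in frame 2: 8.5.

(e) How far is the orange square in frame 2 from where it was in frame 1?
0.9

The orange square moved from (11.0, 2.4) to (11.1, 3.3), a distance of √(0.1² + 0.9²) ≈ 0.9.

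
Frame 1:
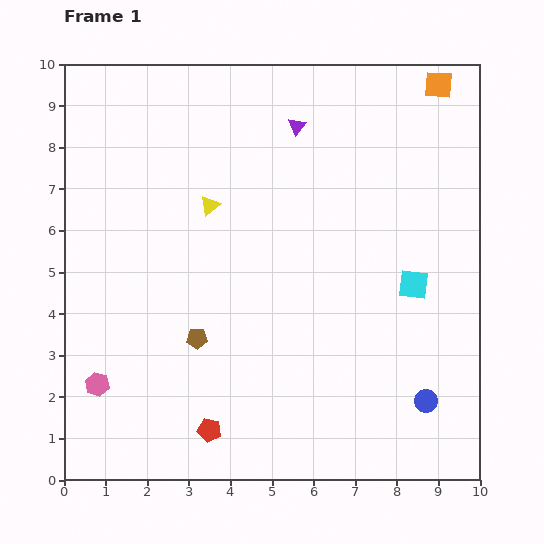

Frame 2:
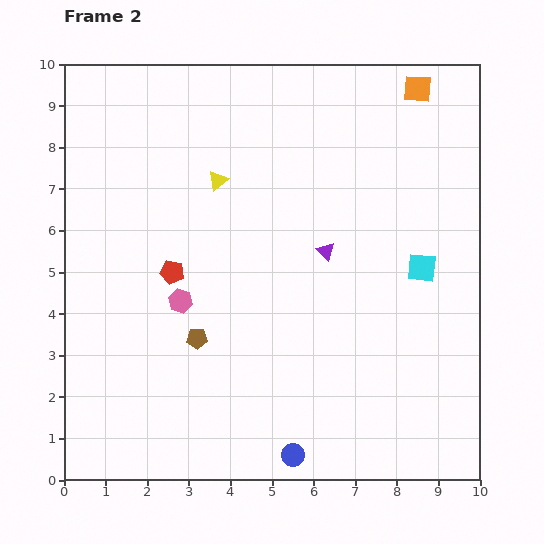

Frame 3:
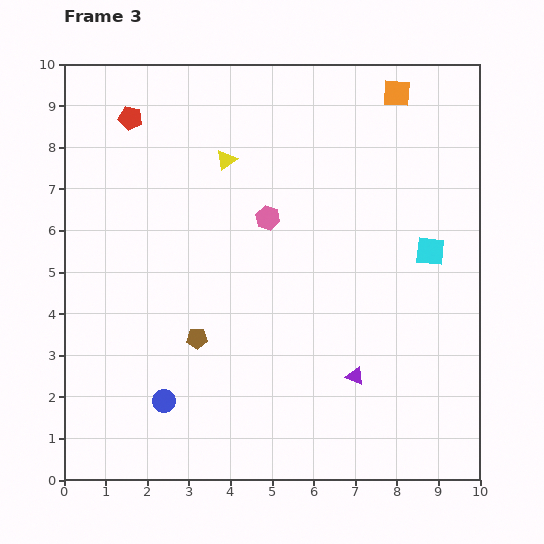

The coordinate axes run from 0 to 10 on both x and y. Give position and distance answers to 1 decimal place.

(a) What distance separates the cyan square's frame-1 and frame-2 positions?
0.4

The cyan square moved from (8.4, 4.7) to (8.6, 5.1), a distance of √(0.2² + 0.4²) ≈ 0.4.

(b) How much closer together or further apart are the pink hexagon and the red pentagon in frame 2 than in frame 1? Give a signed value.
-2.2

Distance in frame 1: 2.9. Distance in frame 2: 0.7.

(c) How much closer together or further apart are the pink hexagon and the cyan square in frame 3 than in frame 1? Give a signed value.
-4.0

Distance in frame 1: 8.0. Distance in frame 3: 4.0.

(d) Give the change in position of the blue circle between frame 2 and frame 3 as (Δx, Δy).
(-3.1, 1.3)

The blue circle was at (5.5, 0.6) in frame 2 and (2.4, 1.9) in frame 3.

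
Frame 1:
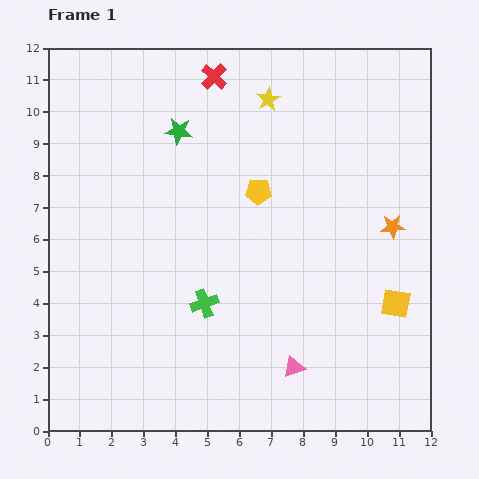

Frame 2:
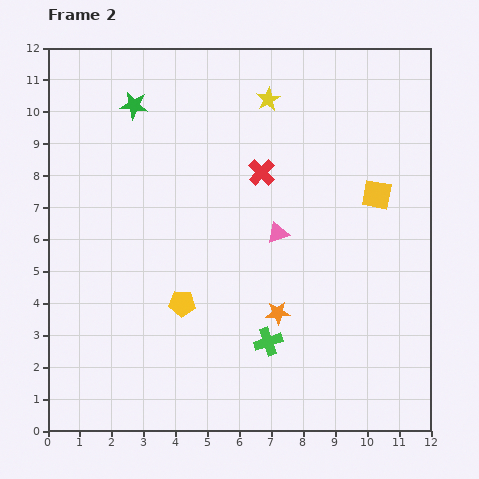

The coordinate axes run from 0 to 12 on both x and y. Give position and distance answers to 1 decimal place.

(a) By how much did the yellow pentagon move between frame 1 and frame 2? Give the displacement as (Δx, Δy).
(-2.4, -3.5)

The yellow pentagon was at (6.6, 7.5) in frame 1 and (4.2, 4.0) in frame 2.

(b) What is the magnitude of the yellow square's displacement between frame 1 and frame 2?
3.5

The yellow square moved from (10.9, 4.0) to (10.3, 7.4), a distance of √(0.6² + 3.4²) ≈ 3.5.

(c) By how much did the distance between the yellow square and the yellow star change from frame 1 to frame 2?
-3.0

Distance in frame 1: 7.5. Distance in frame 2: 4.5.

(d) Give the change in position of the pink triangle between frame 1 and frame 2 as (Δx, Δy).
(-0.5, 4.2)

The pink triangle was at (7.7, 2.0) in frame 1 and (7.2, 6.2) in frame 2.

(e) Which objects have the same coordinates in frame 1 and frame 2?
the yellow star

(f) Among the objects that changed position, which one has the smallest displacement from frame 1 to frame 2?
the green star

(moved 1.6)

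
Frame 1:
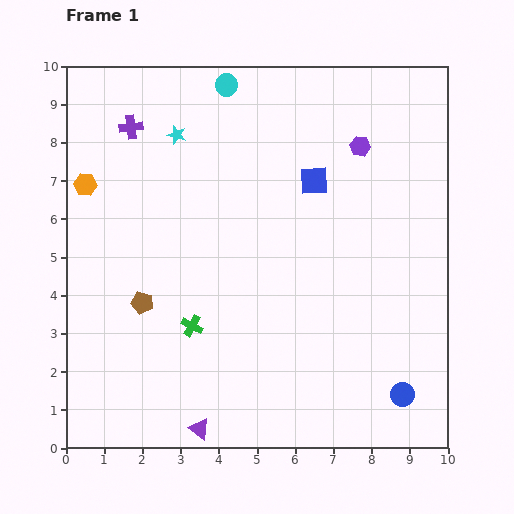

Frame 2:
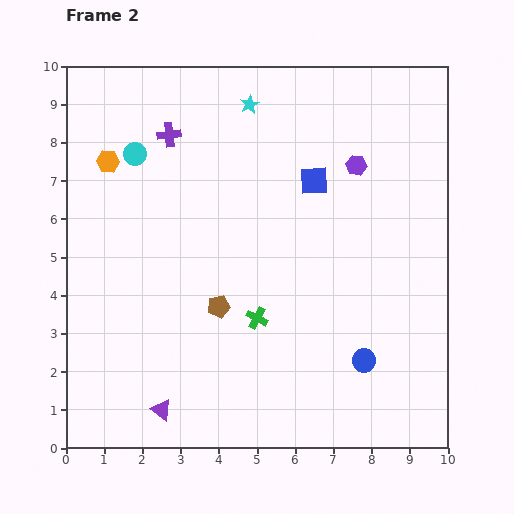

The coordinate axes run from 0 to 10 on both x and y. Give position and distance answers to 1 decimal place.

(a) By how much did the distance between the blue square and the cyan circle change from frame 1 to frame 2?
+1.4

Distance in frame 1: 3.4. Distance in frame 2: 4.8.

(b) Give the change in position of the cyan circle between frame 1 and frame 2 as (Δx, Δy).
(-2.4, -1.8)

The cyan circle was at (4.2, 9.5) in frame 1 and (1.8, 7.7) in frame 2.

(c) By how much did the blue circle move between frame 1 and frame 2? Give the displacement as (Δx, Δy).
(-1.0, 0.9)

The blue circle was at (8.8, 1.4) in frame 1 and (7.8, 2.3) in frame 2.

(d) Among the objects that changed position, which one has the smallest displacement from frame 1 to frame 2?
the purple hexagon

(moved 0.5)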